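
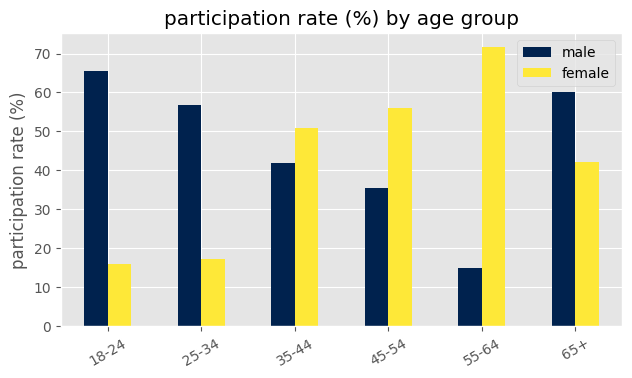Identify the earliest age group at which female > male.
35-44

25-34: female ≈ 20 vs male ≈ 60 (not yet); 35-44: female ≈ 50 vs male ≈ 40 (first crossover).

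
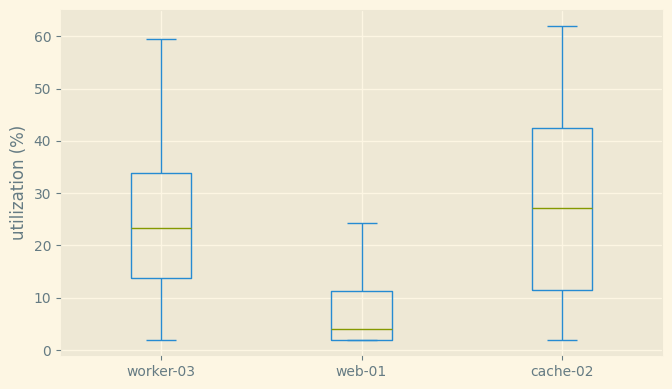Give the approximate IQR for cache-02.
≈ 30

Q3 ≈ 42, Q1 ≈ 12; IQR ≈ 30.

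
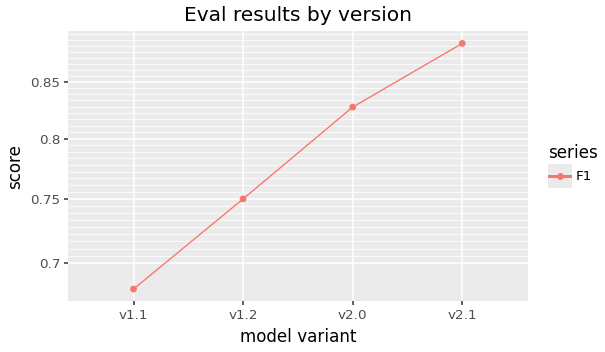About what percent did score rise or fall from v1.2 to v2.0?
v1.2 ≈ 0.74, v2.0 ≈ 0.82; (0.82 − 0.74) / 0.74 ≈ +10.8%.

≈ +10.8%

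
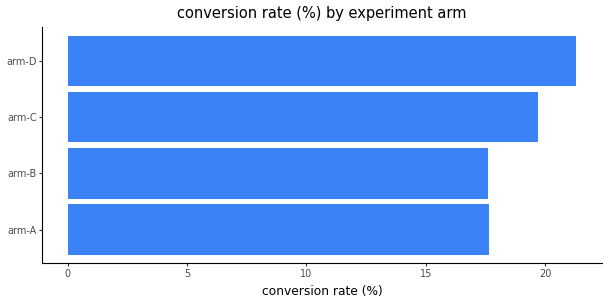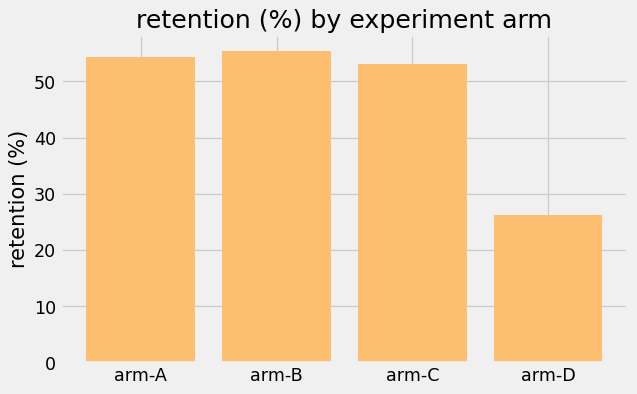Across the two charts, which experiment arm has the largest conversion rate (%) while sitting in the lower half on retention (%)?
arm-D

Chart 2 median retention (%) ≈ 50; below-median experiment arms: arm-C, arm-D. Among those, arm-D has the highest conversion rate (%) (≈ 22).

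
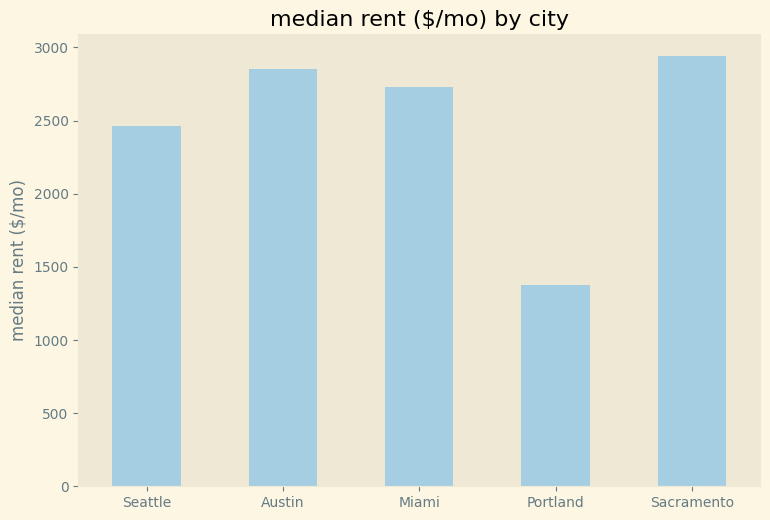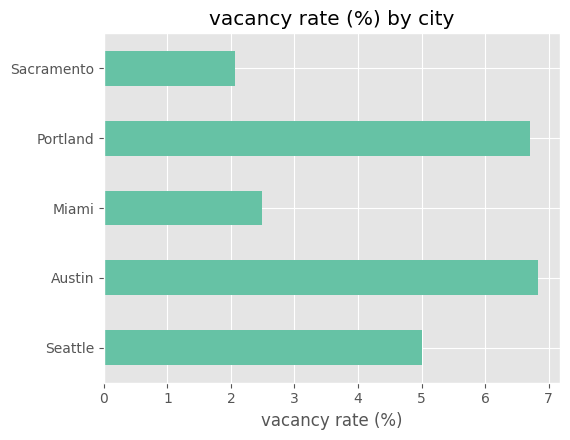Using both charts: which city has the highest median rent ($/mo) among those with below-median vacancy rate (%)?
Chart 2 median vacancy rate (%) ≈ 5; below-median cities: Miami, Sacramento. Among those, Sacramento has the highest median rent ($/mo) (≈ 3000).

Sacramento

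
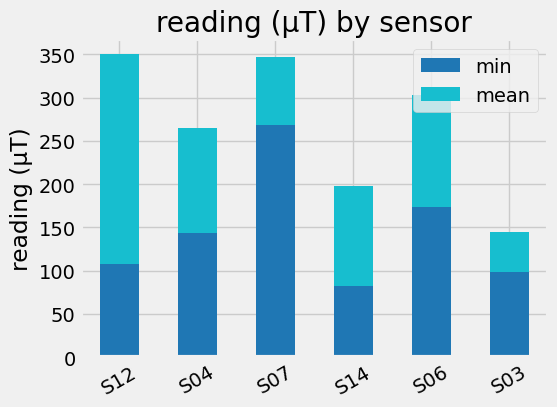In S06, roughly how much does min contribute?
min top ≈ 150, bottom ≈ 0; segment ≈ 150.

≈ 150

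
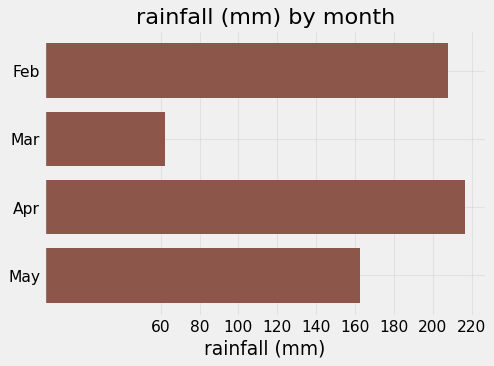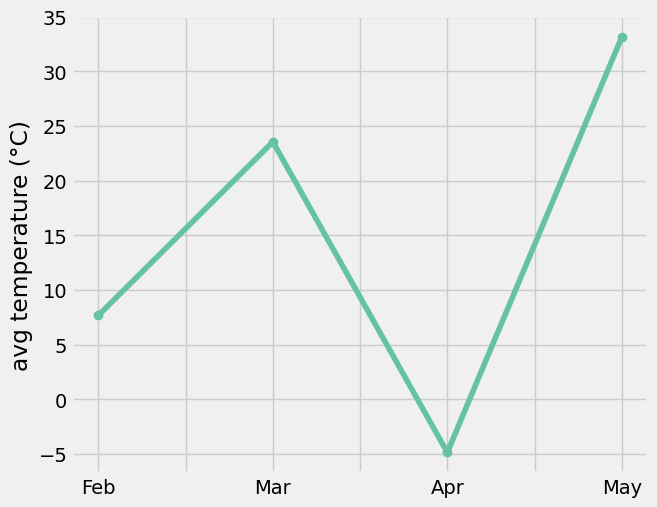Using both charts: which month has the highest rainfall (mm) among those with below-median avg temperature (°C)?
Chart 2 median avg temperature (°C) ≈ 15; below-median months: Feb, Apr. Among those, Apr has the highest rainfall (mm) (≈ 220).

Apr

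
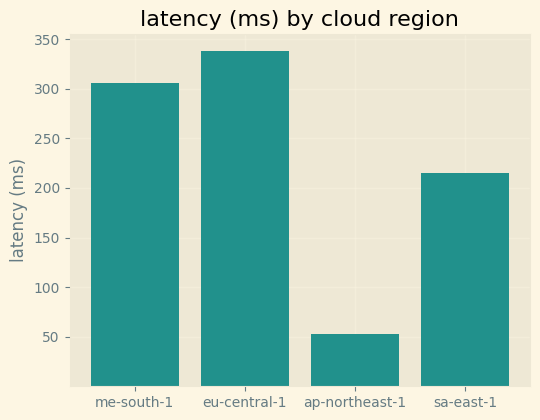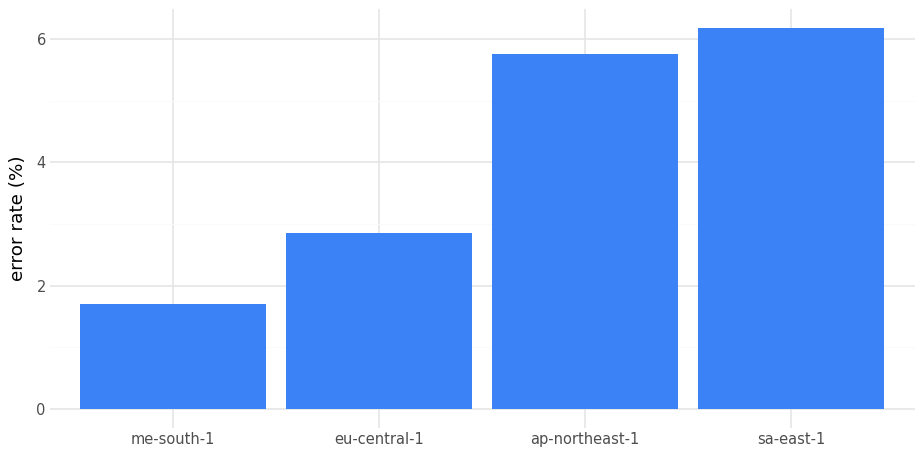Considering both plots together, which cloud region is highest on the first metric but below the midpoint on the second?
eu-central-1

Chart 2 median error rate (%) ≈ 4; below-median cloud regions: me-south-1, eu-central-1. Among those, eu-central-1 has the highest latency (ms) (≈ 350).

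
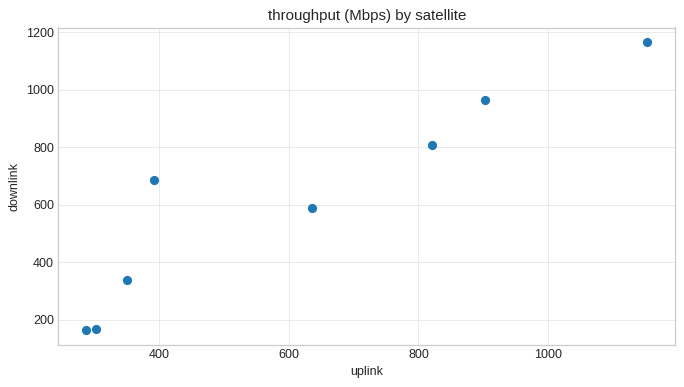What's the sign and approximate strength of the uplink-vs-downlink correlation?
positive, strong

Points are positively correlated; strong (|r| ≈ 0.9).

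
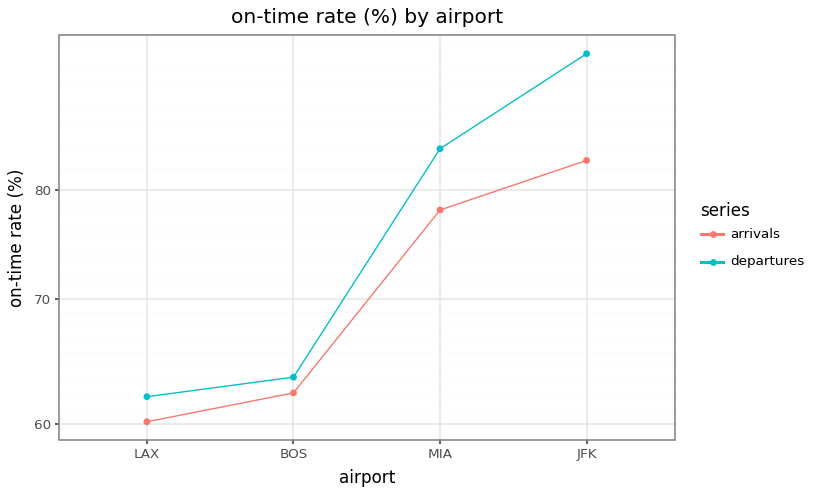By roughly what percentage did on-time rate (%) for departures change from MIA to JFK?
≈ +11.8%

MIA ≈ 85, JFK ≈ 95; (95 − 85) / 85 ≈ +11.8%.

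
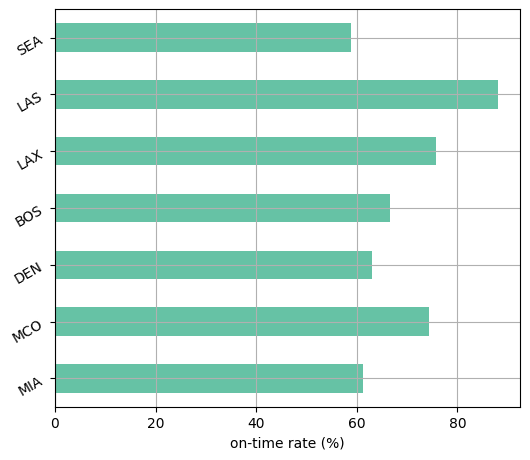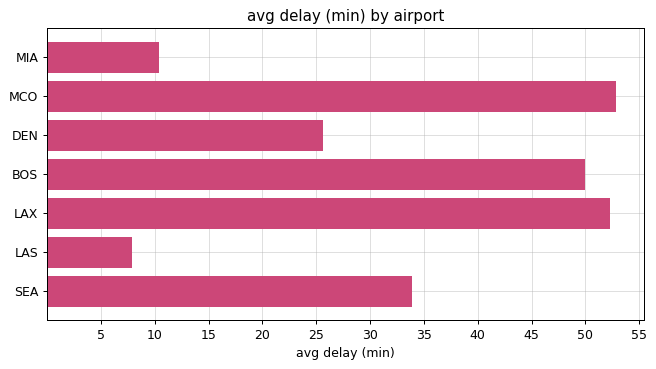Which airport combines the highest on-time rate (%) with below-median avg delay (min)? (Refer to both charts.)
Chart 2 median avg delay (min) ≈ 35; below-median airports: MIA, DEN, LAS. Among those, LAS has the highest on-time rate (%) (≈ 90).

LAS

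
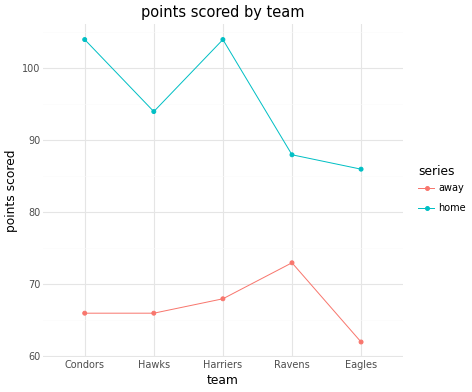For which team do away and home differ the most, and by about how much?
Condors, ≈ 40

Condors: away ≈ 65, home ≈ 105 → gap ≈ 40. Next-largest (Harriers) is only ≈ 35.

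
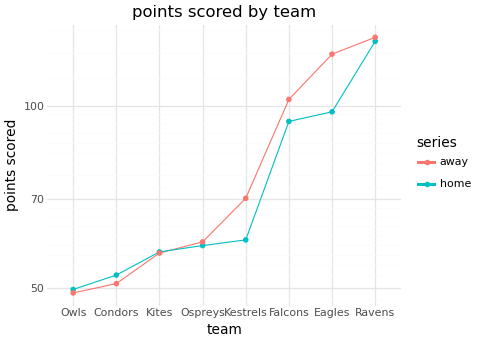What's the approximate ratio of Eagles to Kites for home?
≈ 1.67×

Eagles ≈ 100, Kites ≈ 60; 100/60 ≈ 1.67.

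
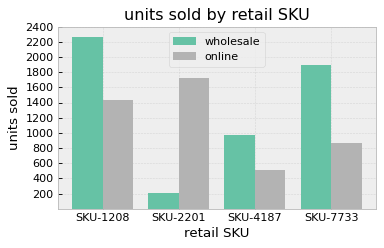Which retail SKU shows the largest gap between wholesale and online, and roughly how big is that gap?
SKU-2201: wholesale ≈ 200, online ≈ 1800 → gap ≈ 1600. Next-largest (SKU-7733) is only ≈ 1000.

SKU-2201, ≈ 1600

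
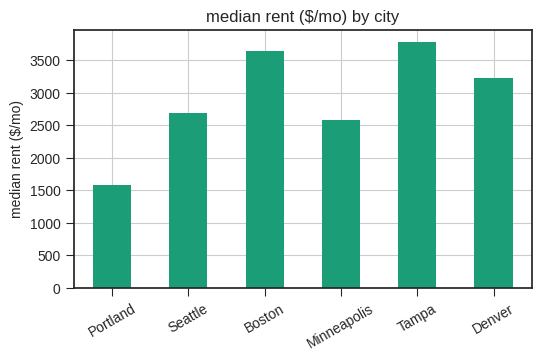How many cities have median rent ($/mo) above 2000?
5

Above 2000: Seattle, Boston, Minneapolis, Tampa, Denver.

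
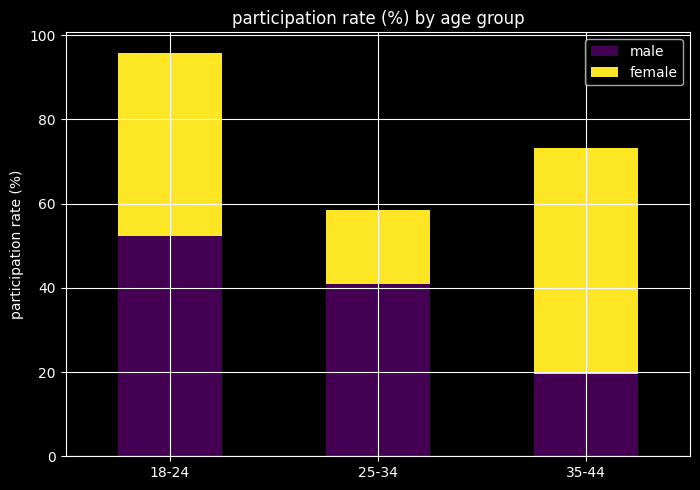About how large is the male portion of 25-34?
male top ≈ 40, bottom ≈ 0; segment ≈ 40.

≈ 40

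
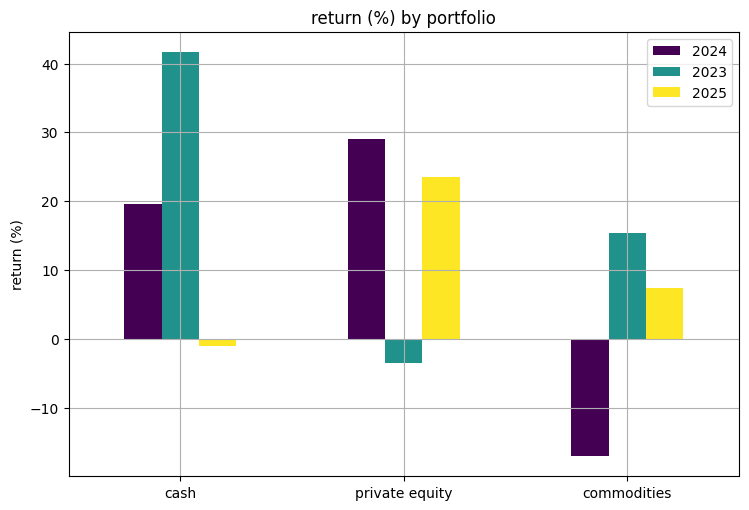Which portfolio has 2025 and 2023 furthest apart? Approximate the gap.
cash, ≈ 40 %

cash: 2025 ≈ 0, 2023 ≈ 40 → gap ≈ 40. Next-largest (private equity) is only ≈ 30.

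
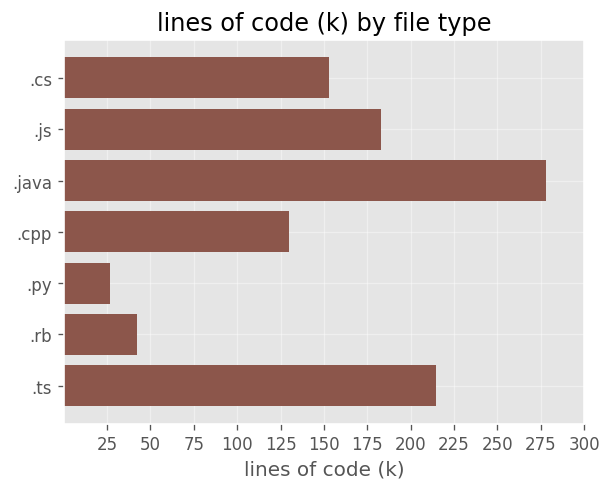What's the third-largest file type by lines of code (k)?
.js

Top 4: .java ≈ 275, .ts ≈ 225, .js ≈ 175, .cs ≈ 150.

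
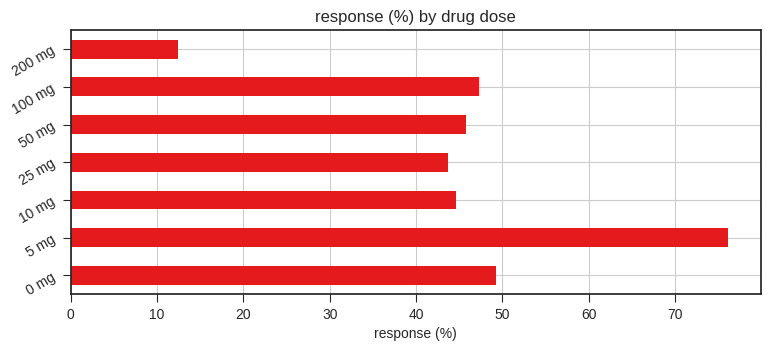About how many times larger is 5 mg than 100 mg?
5 mg ≈ 80, 100 mg ≈ 50; 80/50 ≈ 1.6.

≈ 1.6×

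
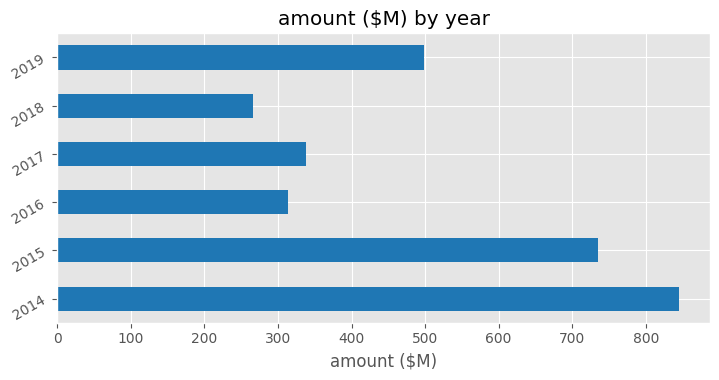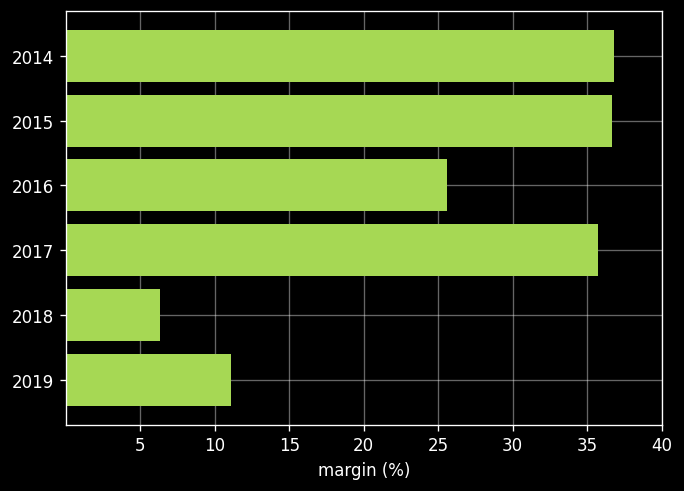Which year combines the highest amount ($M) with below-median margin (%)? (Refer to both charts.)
Chart 2 median margin (%) ≈ 30; below-median years: 2016, 2018, 2019. Among those, 2019 has the highest amount ($M) (≈ 500).

2019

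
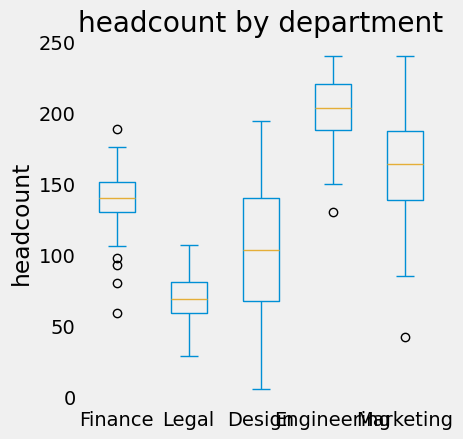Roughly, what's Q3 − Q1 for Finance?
Q3 ≈ 160, Q1 ≈ 140; IQR ≈ 20.

≈ 20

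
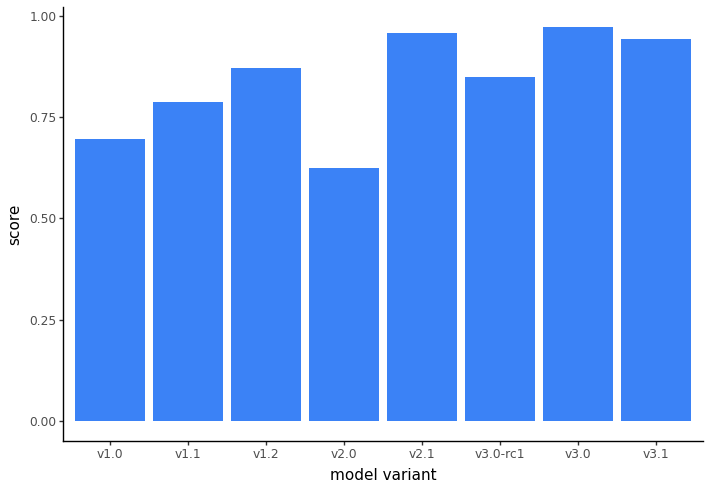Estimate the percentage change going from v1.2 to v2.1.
≈ +11.1%

v1.2 ≈ 0.9, v2.1 ≈ 1.0; (1.0 − 0.9) / 0.9 ≈ +11.1%.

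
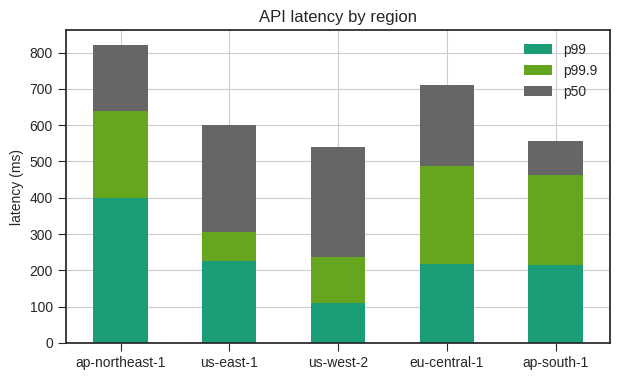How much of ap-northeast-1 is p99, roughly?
p99 top ≈ 400, bottom ≈ 0; segment ≈ 400.

≈ 400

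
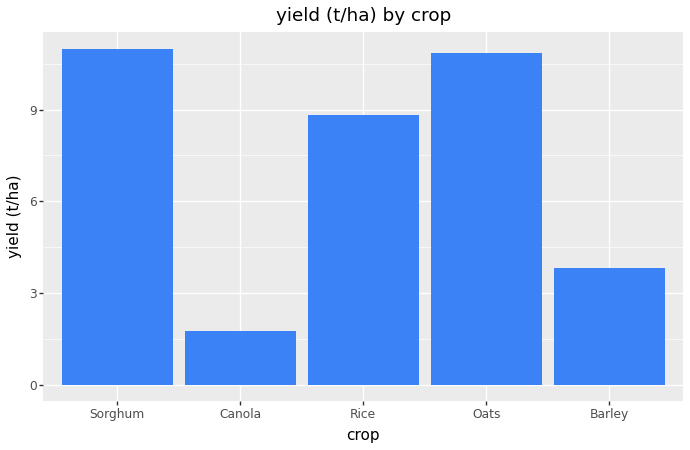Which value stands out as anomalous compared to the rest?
Canola

Canola ≈ 2; the rest sit between ≈ 4 and ≈ 11.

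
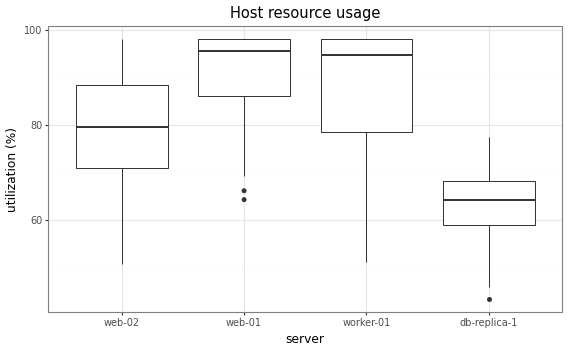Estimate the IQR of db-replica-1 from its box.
≈ 10

Q3 ≈ 70, Q1 ≈ 60; IQR ≈ 10.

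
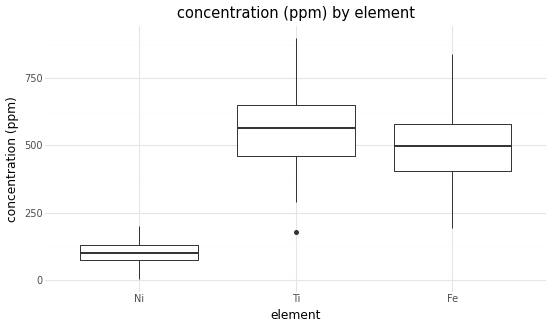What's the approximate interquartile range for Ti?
Q3 ≈ 650, Q1 ≈ 450; IQR ≈ 200.

≈ 200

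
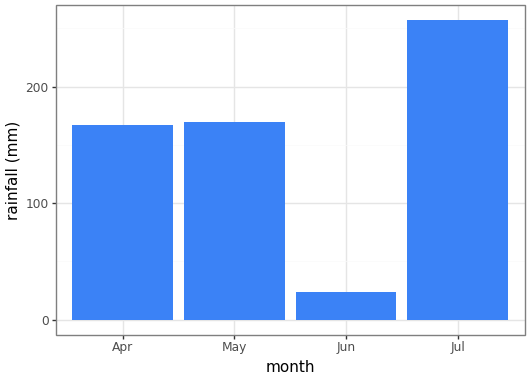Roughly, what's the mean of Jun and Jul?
≈ 138

(25 + 250) / 2 ≈ 138.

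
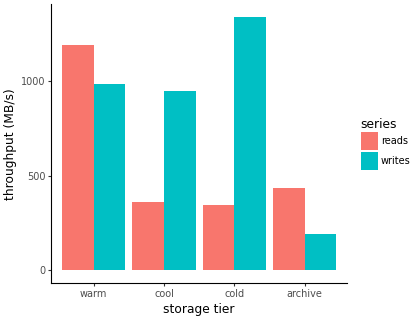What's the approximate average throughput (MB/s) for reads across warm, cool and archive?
(1200 + 400 + 400) / 3 ≈ 667.

≈ 667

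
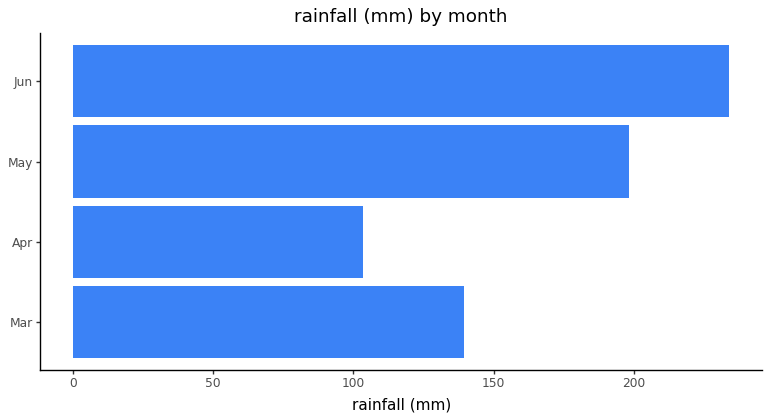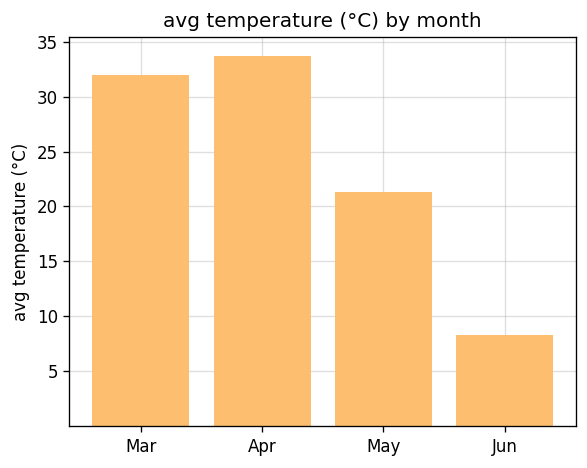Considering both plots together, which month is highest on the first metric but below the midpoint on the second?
Jun

Chart 2 median avg temperature (°C) ≈ 25; below-median months: May, Jun. Among those, Jun has the highest rainfall (mm) (≈ 225).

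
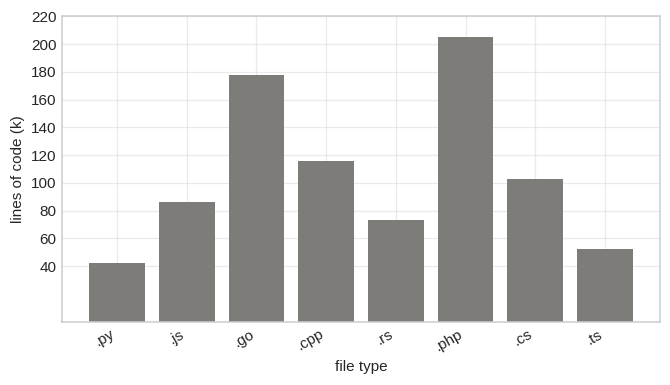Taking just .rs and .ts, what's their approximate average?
(80 + 60) / 2 ≈ 70.

≈ 70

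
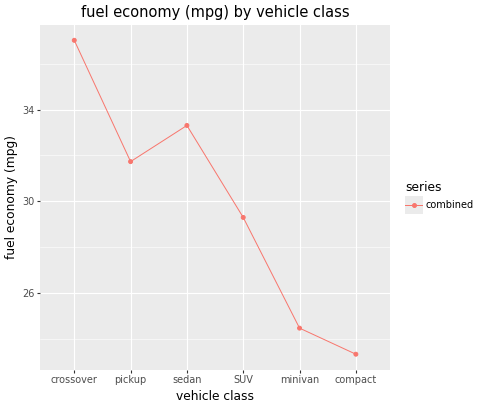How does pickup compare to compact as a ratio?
pickup ≈ 32, compact ≈ 24; 32/24 ≈ 1.33.

≈ 1.33×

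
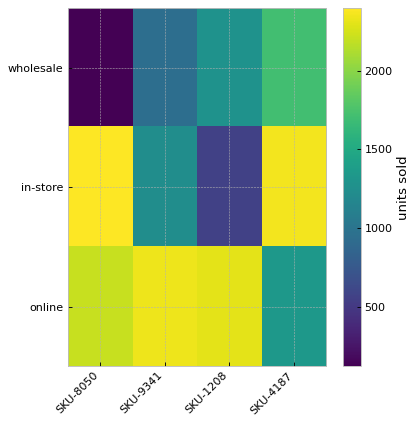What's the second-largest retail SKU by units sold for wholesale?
Top 3 for wholesale: SKU-4187 ≈ 1800, SKU-1208 ≈ 1200, SKU-9341 ≈ 1000.

SKU-1208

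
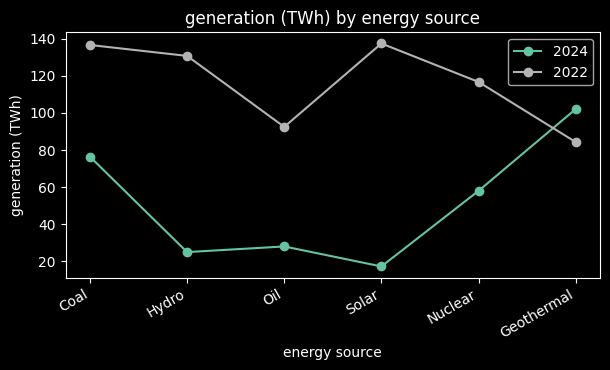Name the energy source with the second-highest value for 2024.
Coal

Top 3 for 2024: Geothermal ≈ 100, Coal ≈ 80, Nuclear ≈ 60.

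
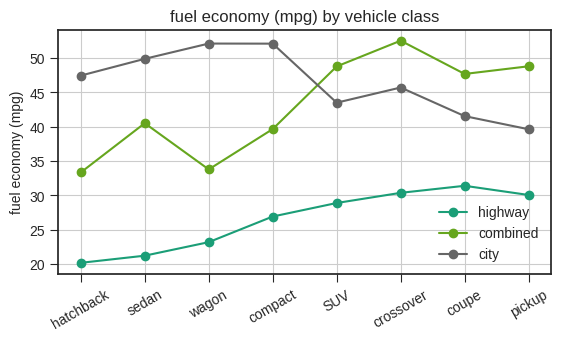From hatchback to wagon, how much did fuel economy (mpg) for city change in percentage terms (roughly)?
≈ +11.1%

hatchback ≈ 45, wagon ≈ 50; (50 − 45) / 45 ≈ +11.1%.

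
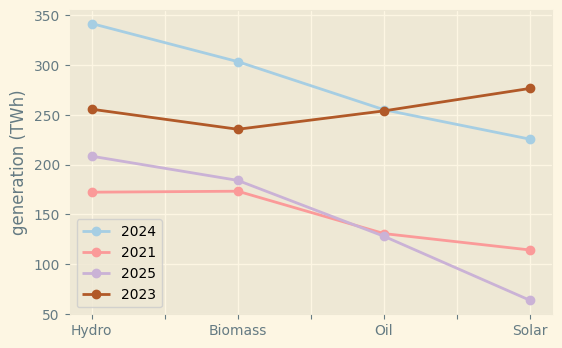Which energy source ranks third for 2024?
Oil

Top 4 for 2024: Hydro ≈ 350, Biomass ≈ 300, Oil ≈ 250, Solar ≈ 225.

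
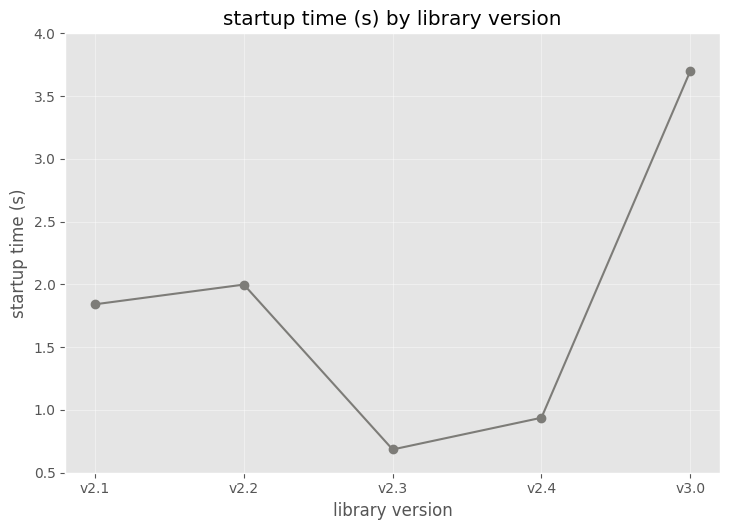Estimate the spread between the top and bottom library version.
≈ 3.0

Max v3.0 ≈ 3.5, min v2.3 ≈ 0.5; range ≈ 3.0.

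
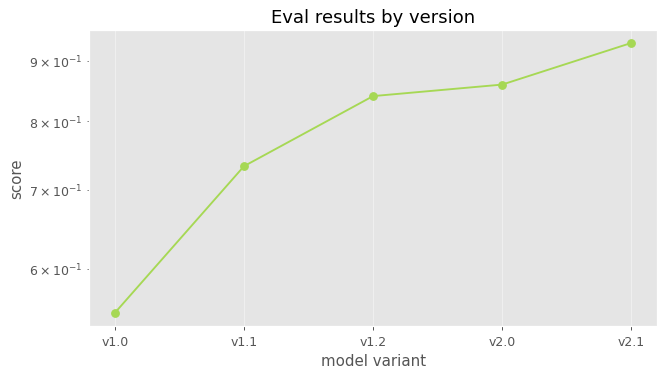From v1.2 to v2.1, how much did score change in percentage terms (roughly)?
v1.2 ≈ 0.85, v2.1 ≈ 0.95; (0.95 − 0.85) / 0.85 ≈ +11.8%.

≈ +11.8%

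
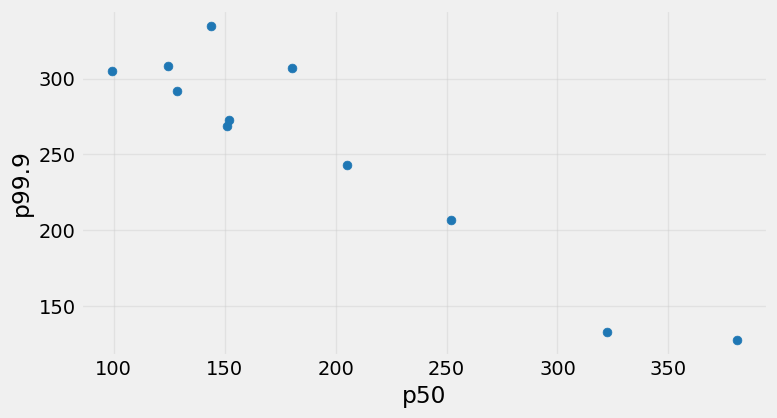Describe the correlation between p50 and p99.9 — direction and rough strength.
negative, strong

Points are negatively correlated; strong (|r| ≈ 0.9).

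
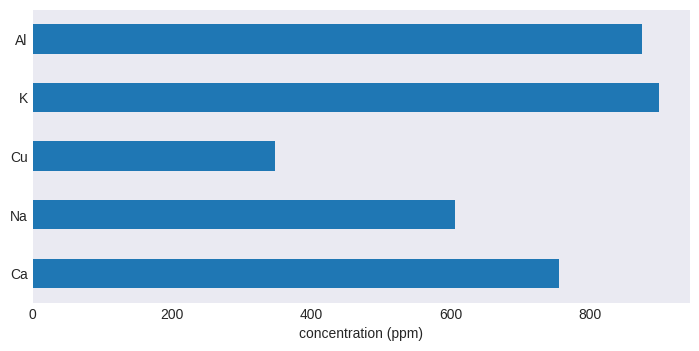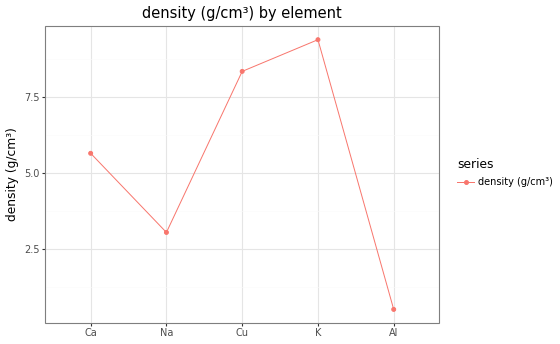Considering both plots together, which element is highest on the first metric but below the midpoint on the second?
Al

Chart 2 median density (g/cm³) ≈ 6; below-median elements: Na, Al. Among those, Al has the highest concentration (ppm) (≈ 900).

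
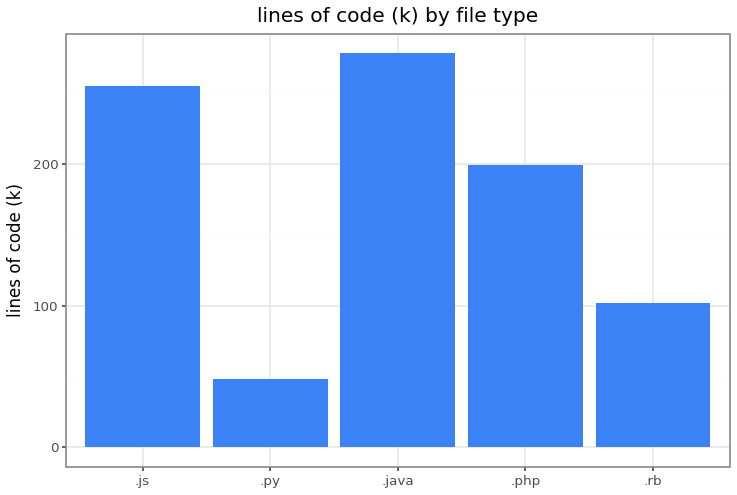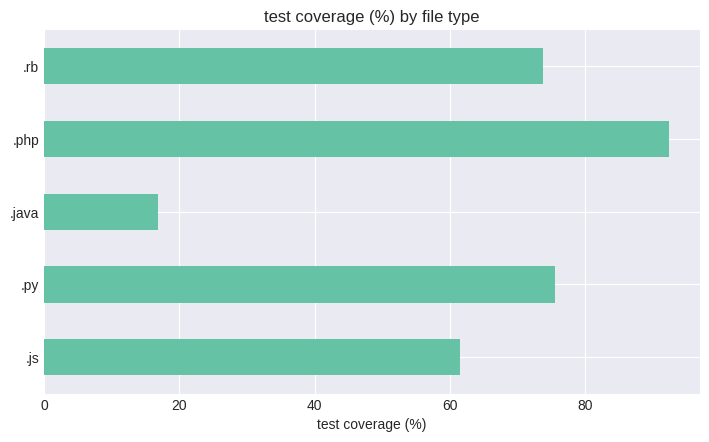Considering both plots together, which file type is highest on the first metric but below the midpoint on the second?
.java

Chart 2 median test coverage (%) ≈ 70; below-median file types: .js, .java. Among those, .java has the highest lines of code (k) (≈ 300).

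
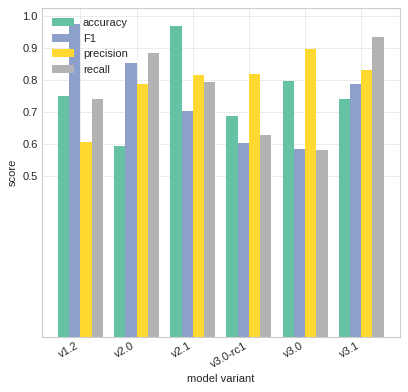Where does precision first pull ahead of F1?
v2.1

v2.0: precision ≈ 0.8 vs F1 ≈ 0.9 (not yet); v2.1: precision ≈ 0.8 vs F1 ≈ 0.7 (first crossover).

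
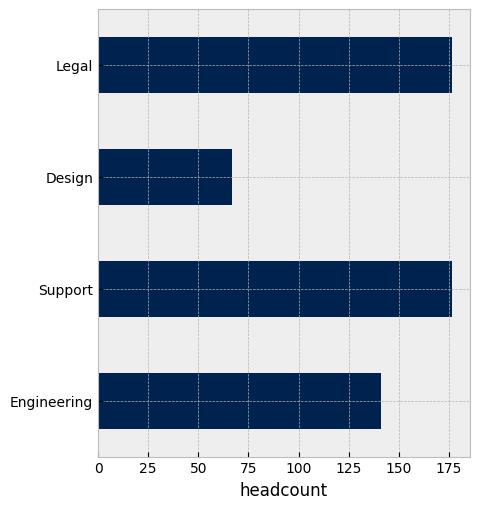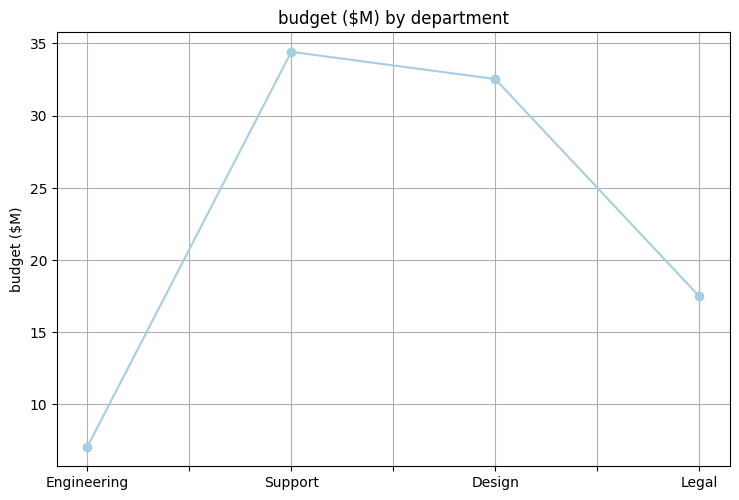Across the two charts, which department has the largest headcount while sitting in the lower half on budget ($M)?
Chart 2 median budget ($M) ≈ 25; below-median departments: Engineering, Legal. Among those, Legal has the highest headcount (≈ 180).

Legal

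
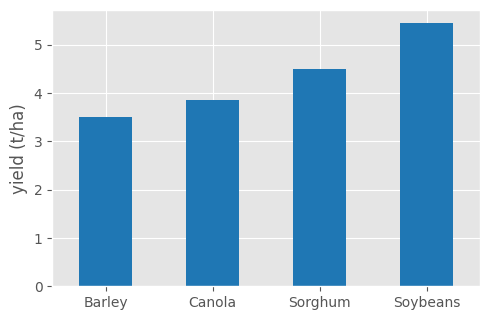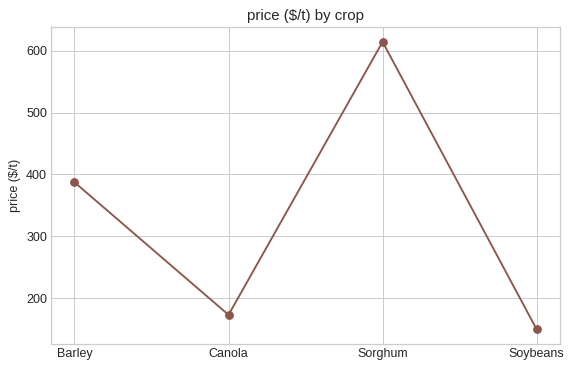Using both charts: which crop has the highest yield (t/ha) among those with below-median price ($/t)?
Soybeans

Chart 2 median price ($/t) ≈ 300; below-median crops: Canola, Soybeans. Among those, Soybeans has the highest yield (t/ha) (≈ 5.5).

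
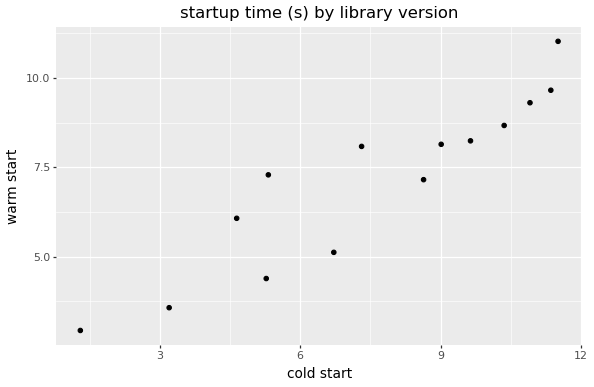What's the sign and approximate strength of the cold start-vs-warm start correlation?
Points are positively correlated; strong (|r| ≈ 0.9).

positive, strong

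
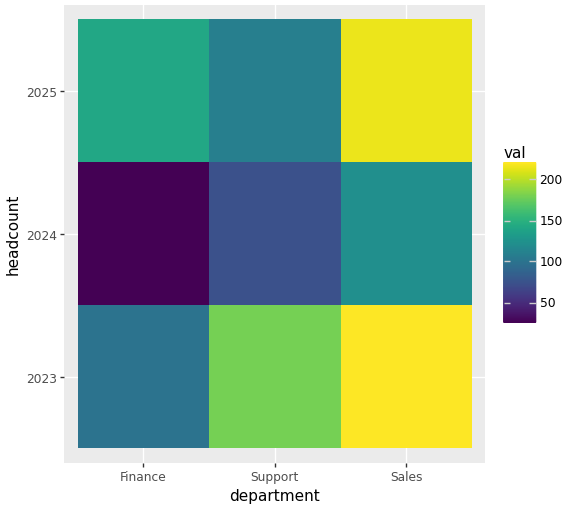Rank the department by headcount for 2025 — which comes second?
Finance

Top 3 for 2025: Sales ≈ 220, Finance ≈ 140, Support ≈ 100.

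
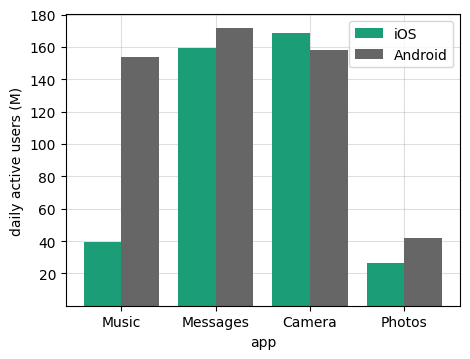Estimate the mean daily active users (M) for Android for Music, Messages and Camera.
(160 + 180 + 160) / 3 ≈ 167.

≈ 167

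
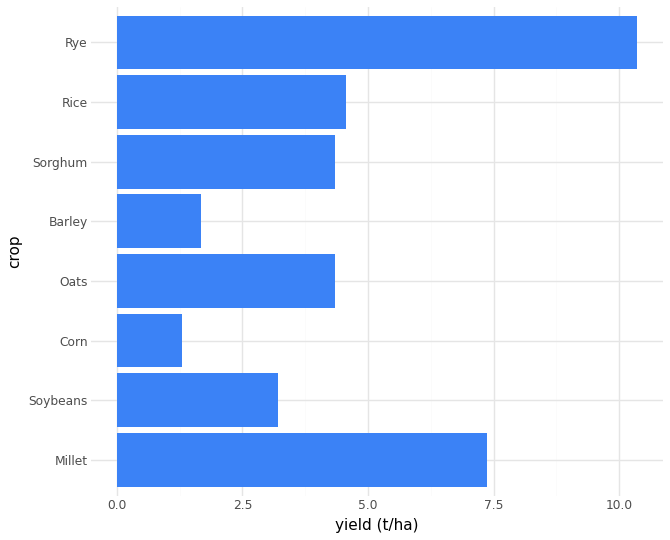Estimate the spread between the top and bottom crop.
Max Rye ≈ 10, min Corn ≈ 1; range ≈ 9.

≈ 9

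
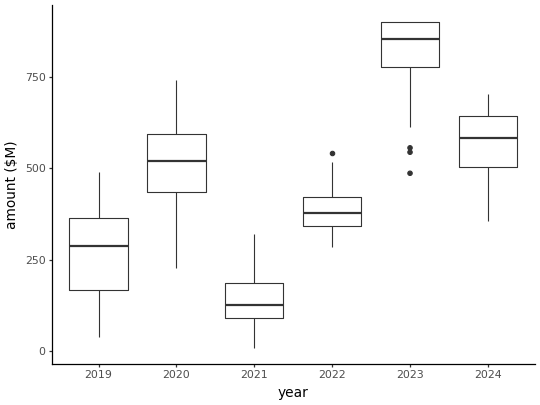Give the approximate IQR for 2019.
Q3 ≈ 400, Q1 ≈ 200; IQR ≈ 200.

≈ 200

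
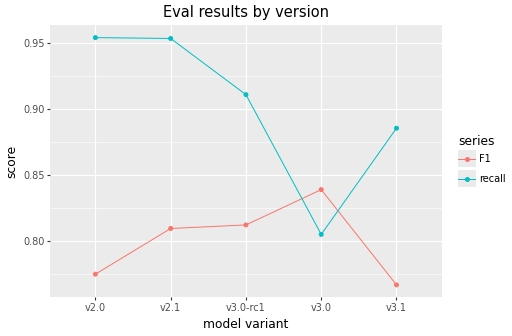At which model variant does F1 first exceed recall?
v3.0-rc1: F1 ≈ 0.82 vs recall ≈ 0.92 (not yet); v3.0: F1 ≈ 0.84 vs recall ≈ 0.80 (first crossover).

v3.0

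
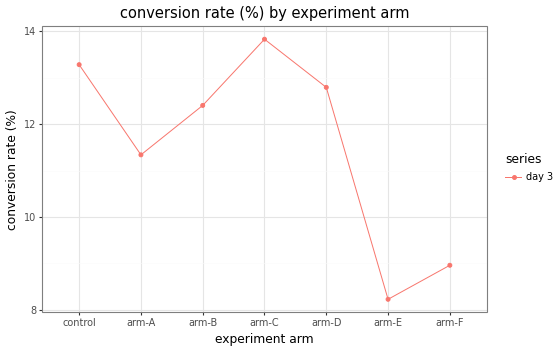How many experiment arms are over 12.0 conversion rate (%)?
Above 12.0: control, arm-B, arm-C, arm-D.

4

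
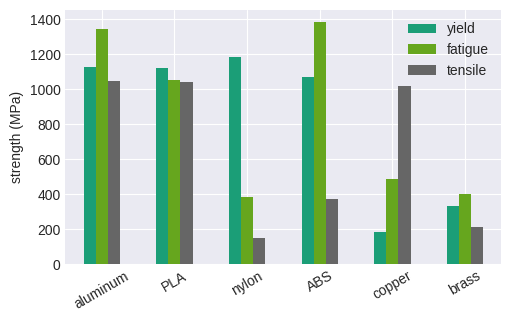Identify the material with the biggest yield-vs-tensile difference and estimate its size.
nylon: yield ≈ 1200, tensile ≈ 200 → gap ≈ 1000. Next-largest (copper) is only ≈ 800.

nylon, ≈ 1000 MPa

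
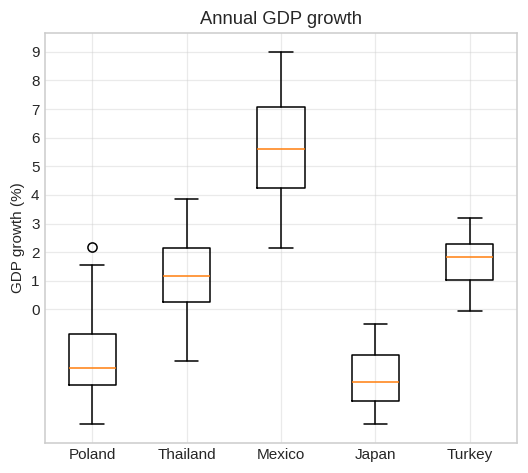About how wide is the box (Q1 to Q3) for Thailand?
Q3 ≈ 2, Q1 ≈ 0; IQR ≈ 2.

≈ 2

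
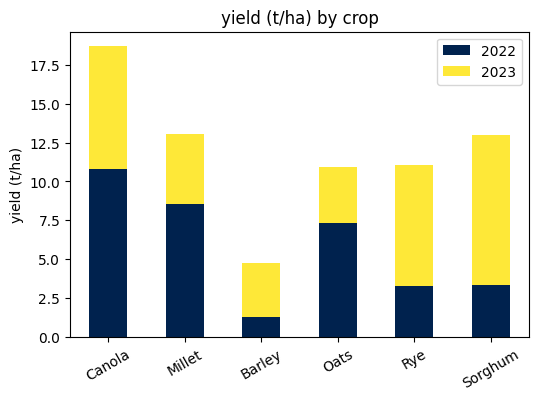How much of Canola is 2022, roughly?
≈ 10

2022 top ≈ 10, bottom ≈ 0; segment ≈ 10.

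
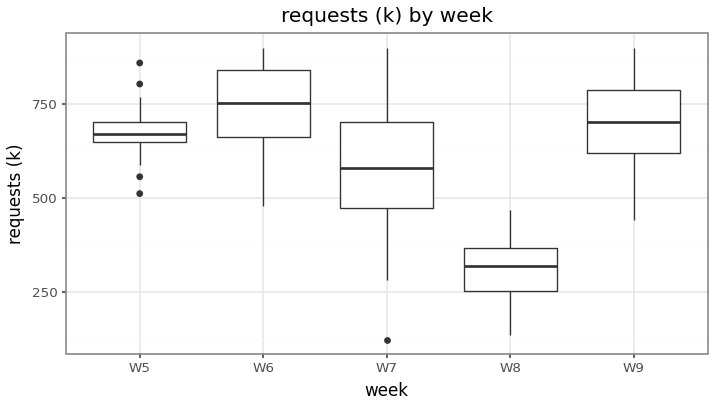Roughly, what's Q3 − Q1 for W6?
≈ 200

Q3 ≈ 850, Q1 ≈ 650; IQR ≈ 200.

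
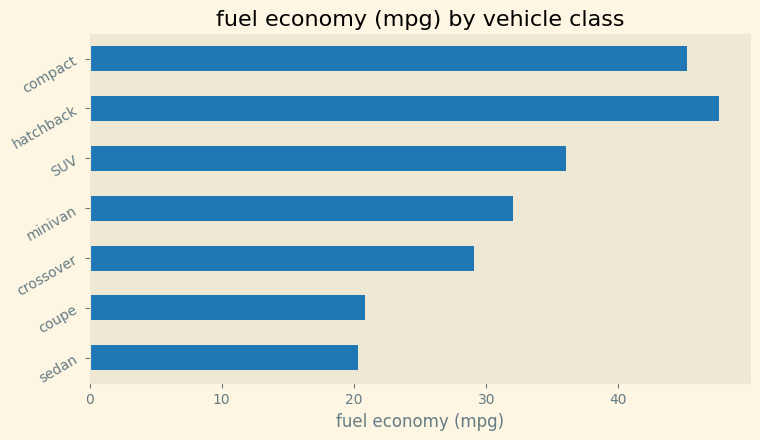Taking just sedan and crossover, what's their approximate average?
≈ 25

(20 + 30) / 2 ≈ 25.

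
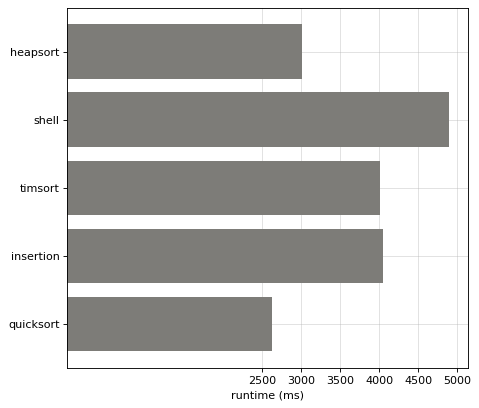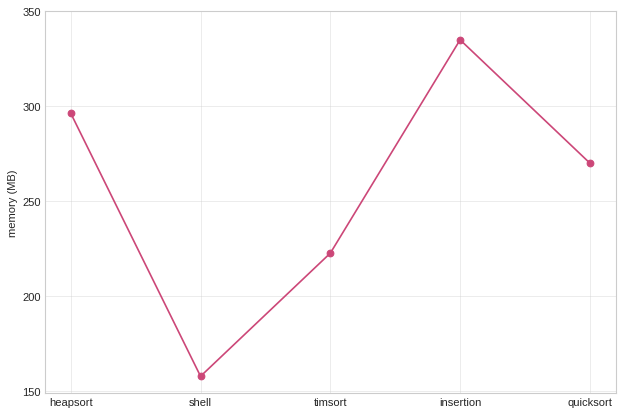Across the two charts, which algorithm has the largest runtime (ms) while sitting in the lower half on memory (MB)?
Chart 2 median memory (MB) ≈ 250; below-median algorithms: shell, timsort. Among those, shell has the highest runtime (ms) (≈ 5000).

shell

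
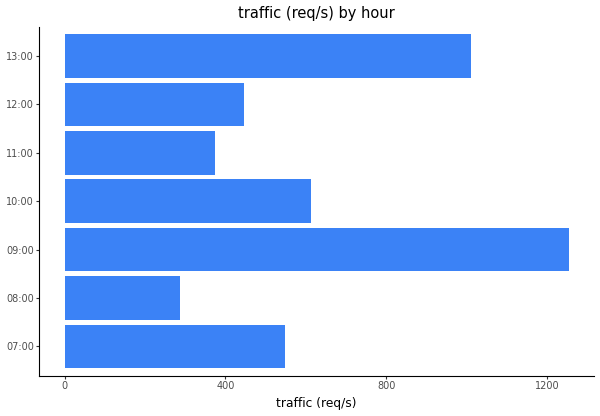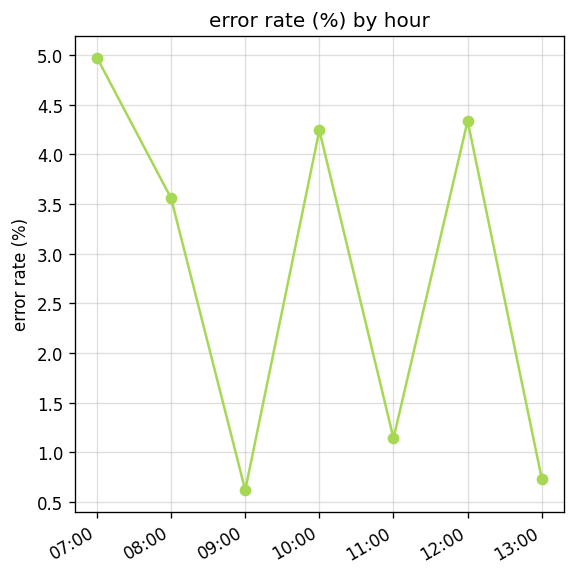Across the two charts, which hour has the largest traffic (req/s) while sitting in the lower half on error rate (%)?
Chart 2 median error rate (%) ≈ 3.5; below-median hours: 09:00, 11:00, 13:00. Among those, 09:00 has the highest traffic (req/s) (≈ 1200).

09:00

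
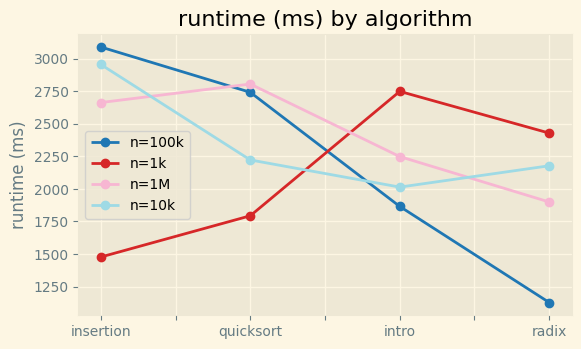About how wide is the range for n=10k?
≈ 1000

Max insertion ≈ 3000, min intro ≈ 2000; range ≈ 1000.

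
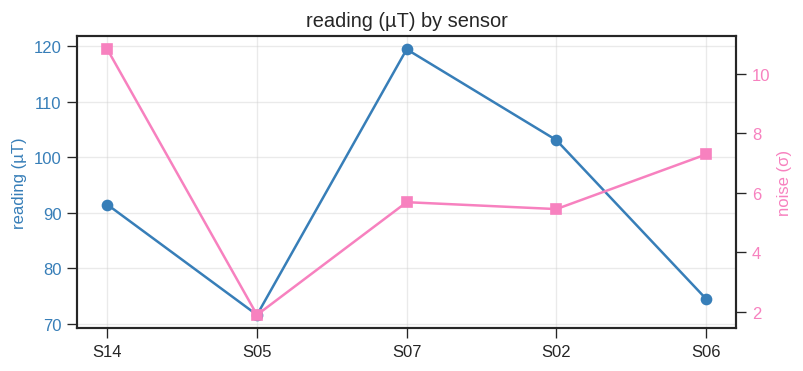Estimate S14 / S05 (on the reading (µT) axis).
≈ 1.29×

S14 ≈ 90, S05 ≈ 70; 90/70 ≈ 1.29.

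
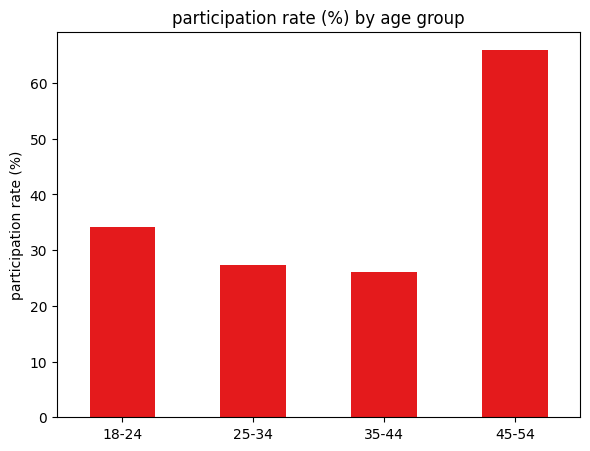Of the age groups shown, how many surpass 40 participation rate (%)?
1

Above 40: 45-54.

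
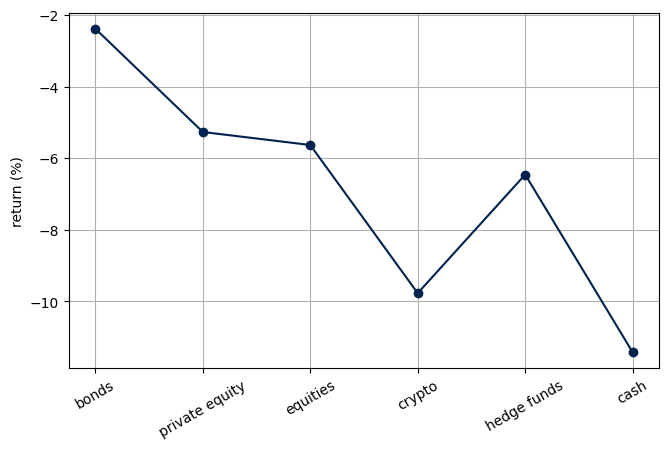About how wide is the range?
Max bonds ≈ -2, min cash ≈ -11; range ≈ 9.

≈ 9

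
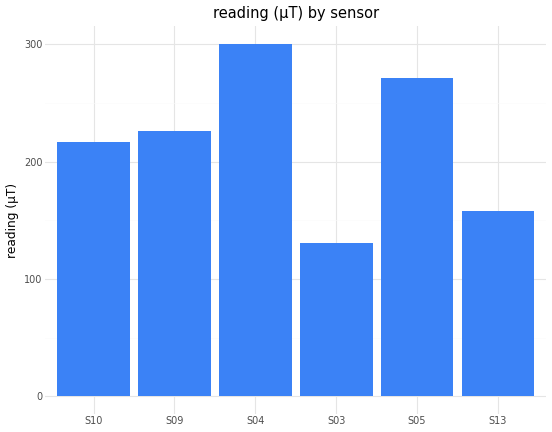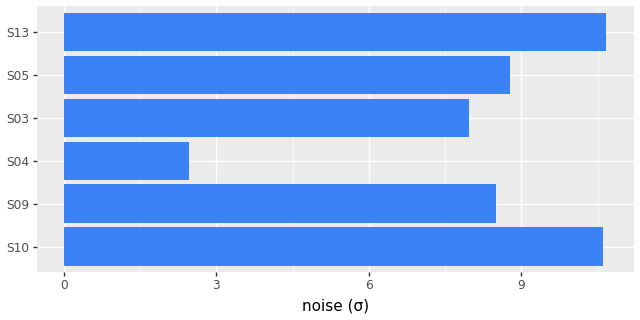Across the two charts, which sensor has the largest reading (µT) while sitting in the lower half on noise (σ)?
Chart 2 median noise (σ) ≈ 9; below-median sensors: S09, S04, S03. Among those, S04 has the highest reading (µT) (≈ 300).

S04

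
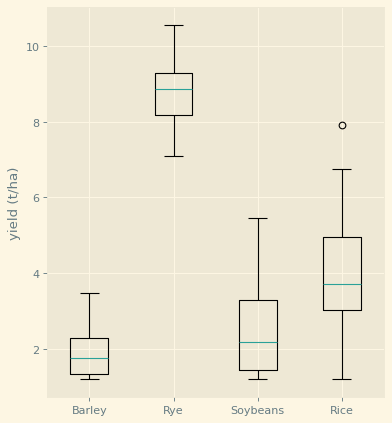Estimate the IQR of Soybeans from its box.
≈ 2

Q3 ≈ 3, Q1 ≈ 1; IQR ≈ 2.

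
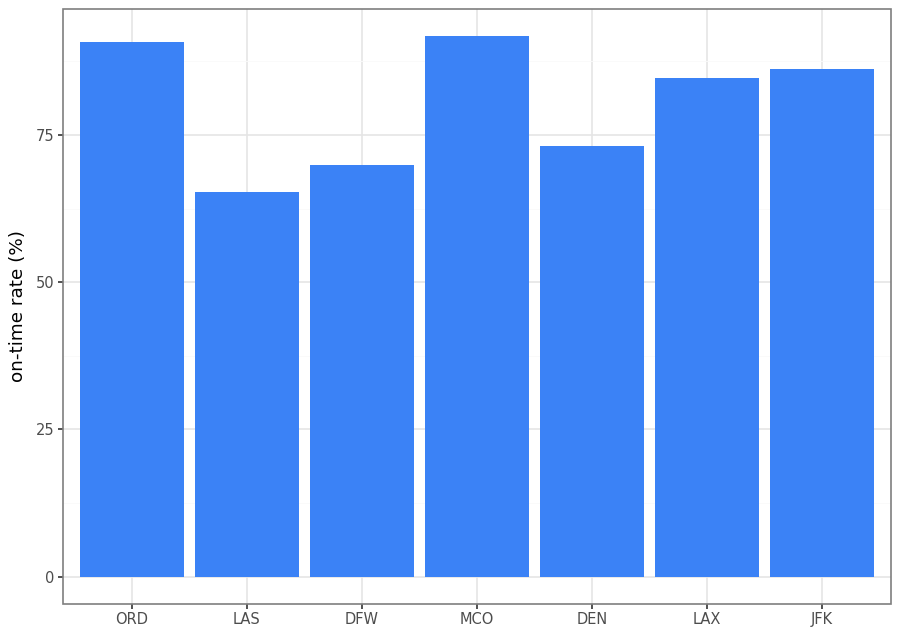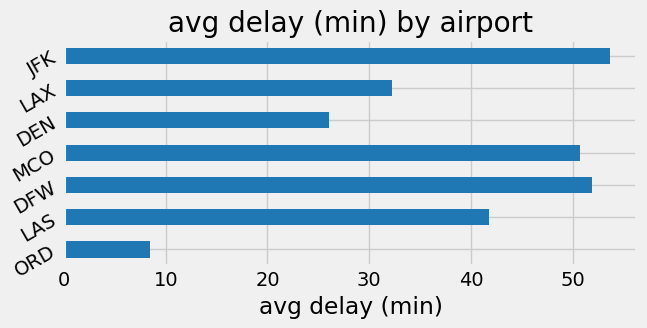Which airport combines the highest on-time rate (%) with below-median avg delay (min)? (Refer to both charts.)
ORD

Chart 2 median avg delay (min) ≈ 40; below-median airports: ORD, DEN, LAX. Among those, ORD has the highest on-time rate (%) (≈ 90).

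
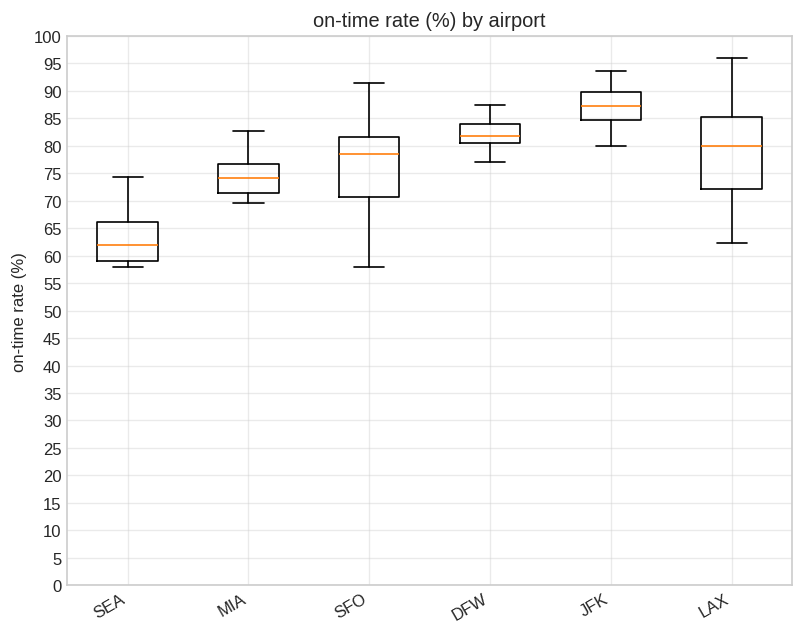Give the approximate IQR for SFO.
≈ 10

Q3 ≈ 80, Q1 ≈ 70; IQR ≈ 10.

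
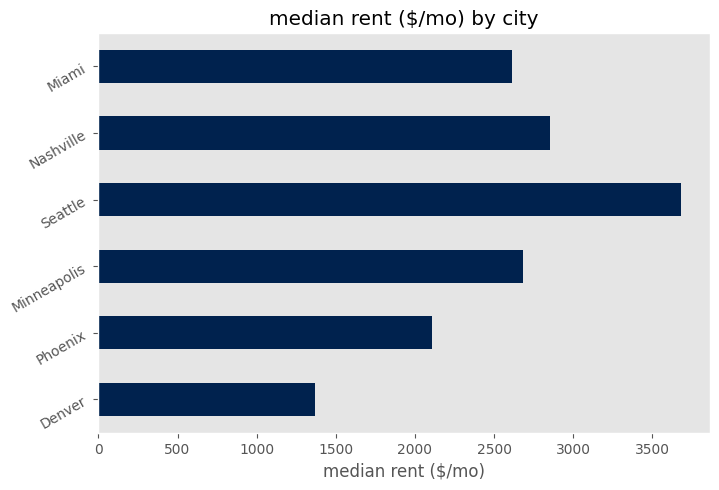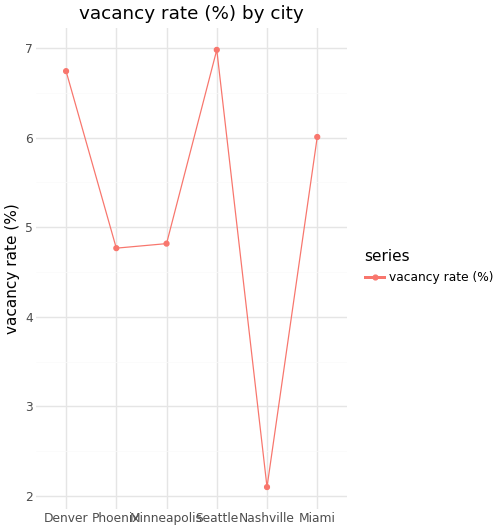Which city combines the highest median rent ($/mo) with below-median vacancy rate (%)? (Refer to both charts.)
Chart 2 median vacancy rate (%) ≈ 5; below-median cities: Phoenix, Minneapolis, Nashville. Among those, Nashville has the highest median rent ($/mo) (≈ 3000).

Nashville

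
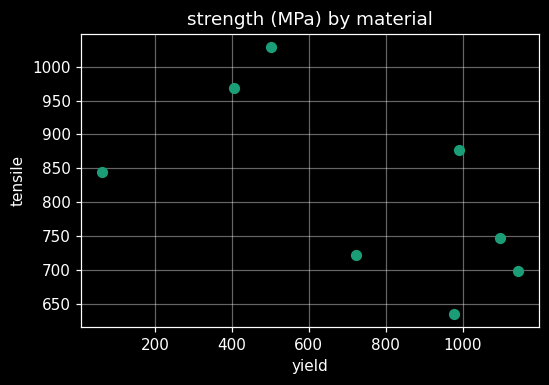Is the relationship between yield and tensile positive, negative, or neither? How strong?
Points are negatively correlated; moderate (|r| ≈ 0.6).

negative, moderate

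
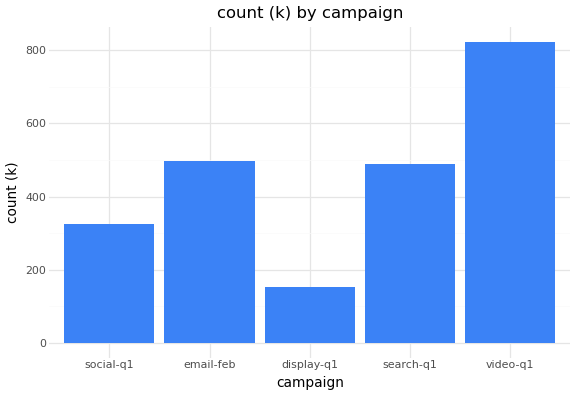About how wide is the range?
≈ 600

Max video-q1 ≈ 800, min display-q1 ≈ 200; range ≈ 600.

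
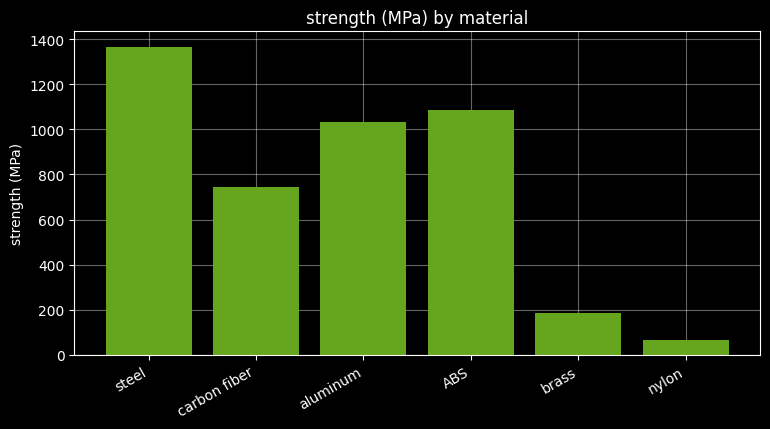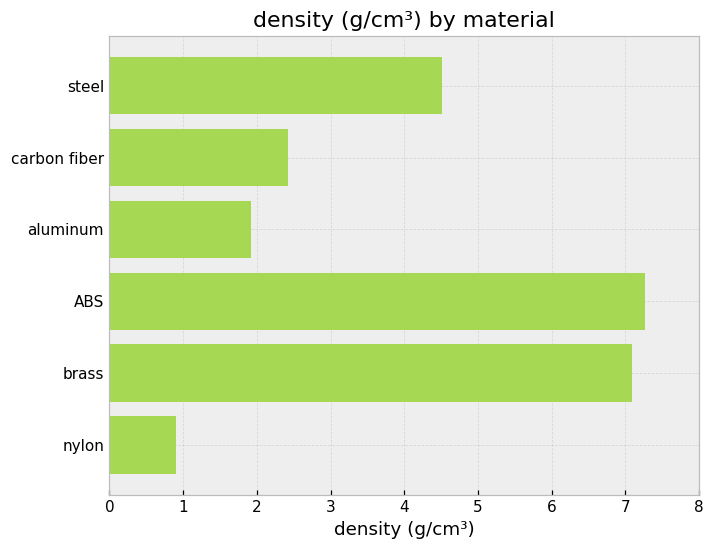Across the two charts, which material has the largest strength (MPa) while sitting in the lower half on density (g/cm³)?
Chart 2 median density (g/cm³) ≈ 3; below-median materials: carbon fiber, aluminum, nylon. Among those, aluminum has the highest strength (MPa) (≈ 1000).

aluminum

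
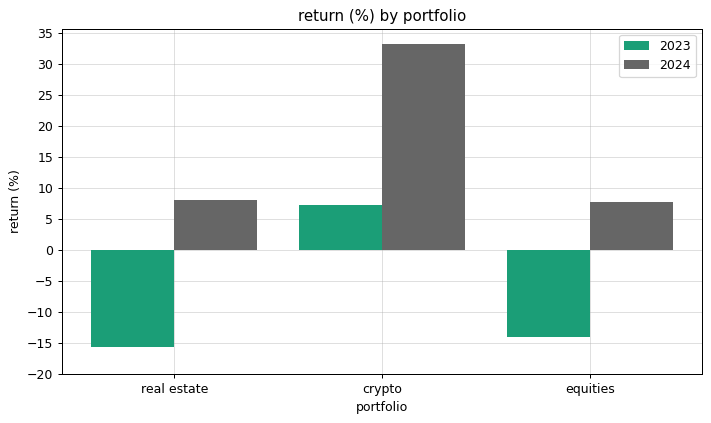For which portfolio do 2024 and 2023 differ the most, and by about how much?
crypto, ≈ 30 %

crypto: 2024 ≈ 35, 2023 ≈ 5 → gap ≈ 30. Next-largest (real estate) is only ≈ 25.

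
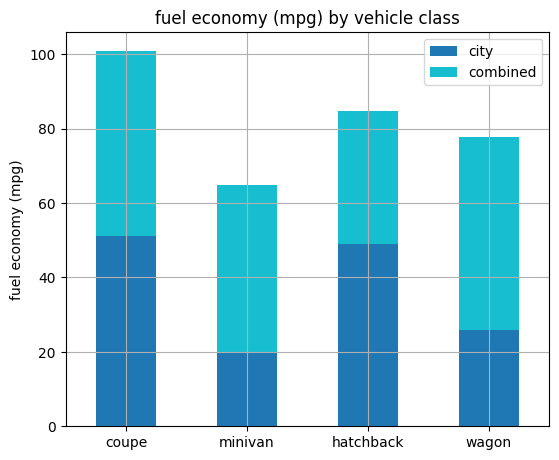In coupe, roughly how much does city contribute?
≈ 50

city top ≈ 50, bottom ≈ 0; segment ≈ 50.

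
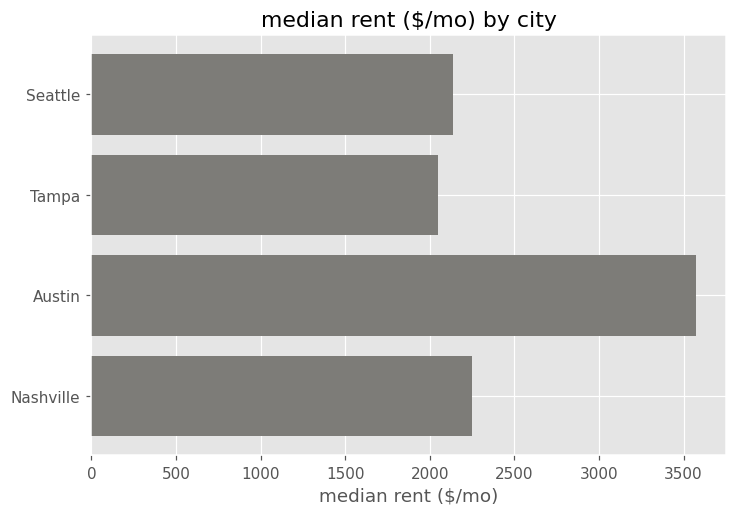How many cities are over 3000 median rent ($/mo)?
1

Above 3000: Austin.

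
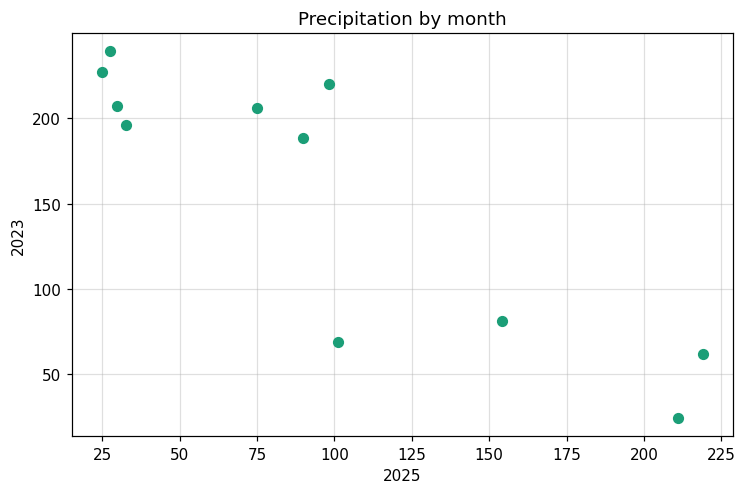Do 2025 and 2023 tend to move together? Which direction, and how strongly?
Points are negatively correlated; strong (|r| ≈ 0.9).

negative, strong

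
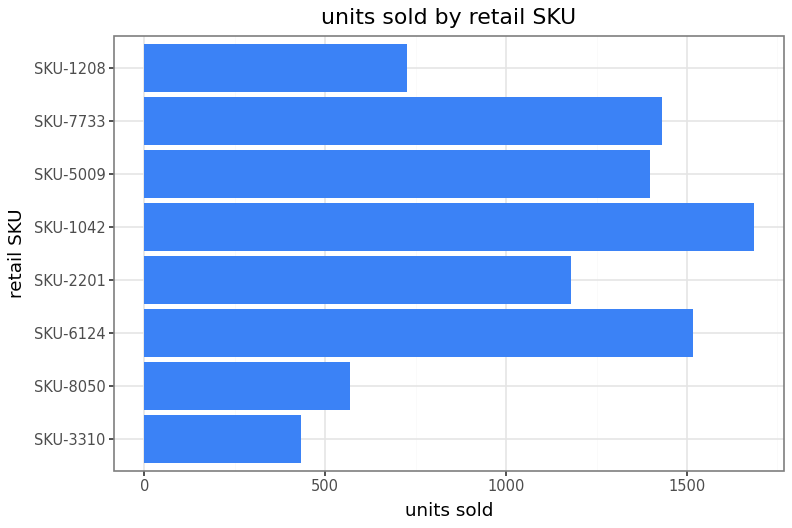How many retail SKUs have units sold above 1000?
Above 1000: SKU-6124, SKU-2201, SKU-1042, SKU-5009, SKU-7733.

5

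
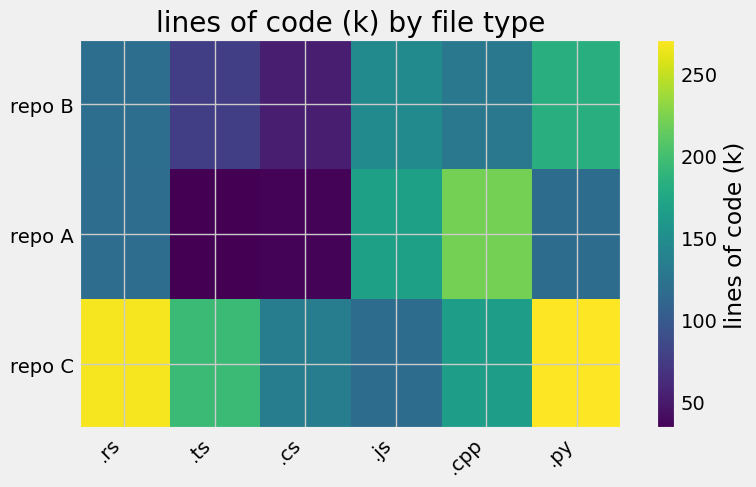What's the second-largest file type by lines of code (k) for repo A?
.js

Top 3 for repo A: .cpp ≈ 220, .js ≈ 160, .rs ≈ 120.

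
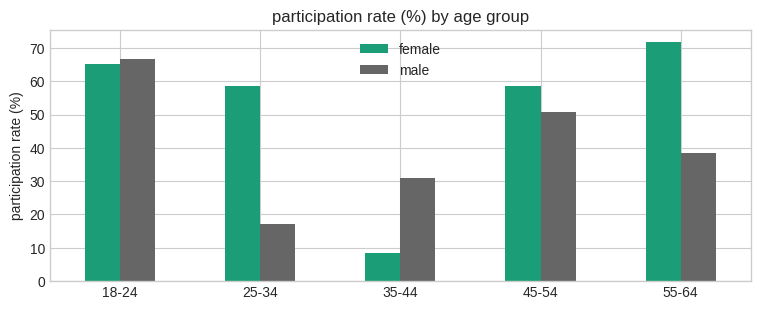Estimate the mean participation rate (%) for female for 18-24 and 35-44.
≈ 40

(70 + 10) / 2 ≈ 40.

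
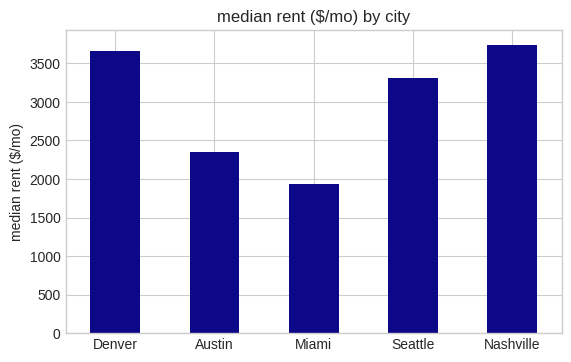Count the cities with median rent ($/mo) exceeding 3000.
Above 3000: Denver, Seattle, Nashville.

3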